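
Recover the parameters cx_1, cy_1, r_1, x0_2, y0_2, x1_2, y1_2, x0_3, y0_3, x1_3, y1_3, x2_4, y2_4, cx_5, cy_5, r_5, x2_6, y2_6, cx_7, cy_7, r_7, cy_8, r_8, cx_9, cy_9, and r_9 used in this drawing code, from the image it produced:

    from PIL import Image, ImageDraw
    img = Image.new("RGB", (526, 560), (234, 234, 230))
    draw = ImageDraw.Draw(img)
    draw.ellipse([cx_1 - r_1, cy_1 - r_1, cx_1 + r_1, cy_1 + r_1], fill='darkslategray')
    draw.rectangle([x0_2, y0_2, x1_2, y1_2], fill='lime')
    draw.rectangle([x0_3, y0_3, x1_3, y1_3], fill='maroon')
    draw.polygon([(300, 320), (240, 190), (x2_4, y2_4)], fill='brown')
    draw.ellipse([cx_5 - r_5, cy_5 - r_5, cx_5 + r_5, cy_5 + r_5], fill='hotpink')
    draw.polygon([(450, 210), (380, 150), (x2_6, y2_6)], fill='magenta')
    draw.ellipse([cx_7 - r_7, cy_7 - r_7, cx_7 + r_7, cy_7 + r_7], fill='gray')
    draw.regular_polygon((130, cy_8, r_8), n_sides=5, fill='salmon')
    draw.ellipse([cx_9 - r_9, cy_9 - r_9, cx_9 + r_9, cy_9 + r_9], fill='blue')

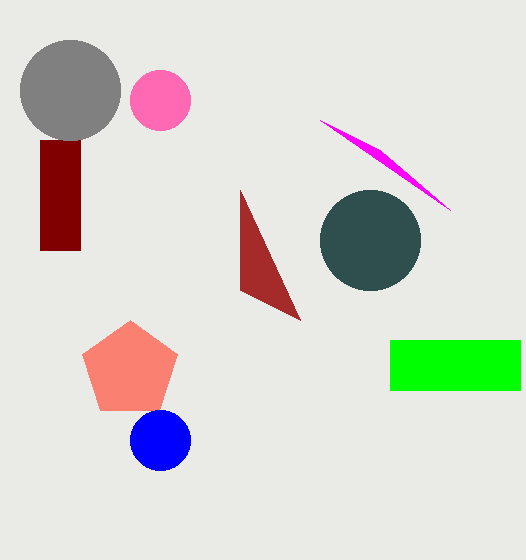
cx_1 = 370
cy_1 = 240
r_1 = 50
x0_2 = 390
y0_2 = 340
x1_2 = 520
y1_2 = 390
x0_3 = 40
y0_3 = 140
x1_3 = 80
y1_3 = 250
x2_4 = 240
y2_4 = 290
cx_5 = 160
cy_5 = 100
r_5 = 30
x2_6 = 320
y2_6 = 120
cx_7 = 70
cy_7 = 90
r_7 = 50
cy_8 = 370
r_8 = 50
cx_9 = 160
cy_9 = 440
r_9 = 30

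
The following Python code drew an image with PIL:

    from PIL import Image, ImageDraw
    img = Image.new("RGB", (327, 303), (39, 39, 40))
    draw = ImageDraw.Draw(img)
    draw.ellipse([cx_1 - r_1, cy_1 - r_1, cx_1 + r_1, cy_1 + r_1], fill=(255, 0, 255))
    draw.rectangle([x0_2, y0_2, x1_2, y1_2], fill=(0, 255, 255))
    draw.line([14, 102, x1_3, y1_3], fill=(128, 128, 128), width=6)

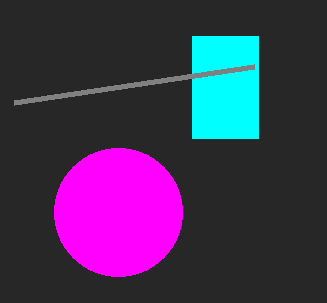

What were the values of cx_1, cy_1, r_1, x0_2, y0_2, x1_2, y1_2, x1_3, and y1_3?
cx_1 = 118, cy_1 = 212, r_1 = 64, x0_2 = 192, y0_2 = 36, x1_2 = 258, y1_2 = 138, x1_3 = 254, y1_3 = 66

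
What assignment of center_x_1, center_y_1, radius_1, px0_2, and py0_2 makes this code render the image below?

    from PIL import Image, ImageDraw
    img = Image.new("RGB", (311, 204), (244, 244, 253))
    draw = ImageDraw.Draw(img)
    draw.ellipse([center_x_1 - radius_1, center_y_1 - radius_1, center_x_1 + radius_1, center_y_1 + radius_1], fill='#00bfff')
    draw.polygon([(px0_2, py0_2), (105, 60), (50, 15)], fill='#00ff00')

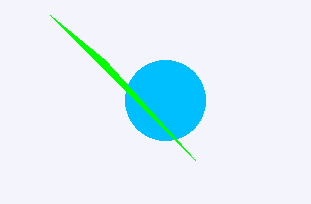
center_x_1 = 165; center_y_1 = 100; radius_1 = 40; px0_2 = 195; py0_2 = 160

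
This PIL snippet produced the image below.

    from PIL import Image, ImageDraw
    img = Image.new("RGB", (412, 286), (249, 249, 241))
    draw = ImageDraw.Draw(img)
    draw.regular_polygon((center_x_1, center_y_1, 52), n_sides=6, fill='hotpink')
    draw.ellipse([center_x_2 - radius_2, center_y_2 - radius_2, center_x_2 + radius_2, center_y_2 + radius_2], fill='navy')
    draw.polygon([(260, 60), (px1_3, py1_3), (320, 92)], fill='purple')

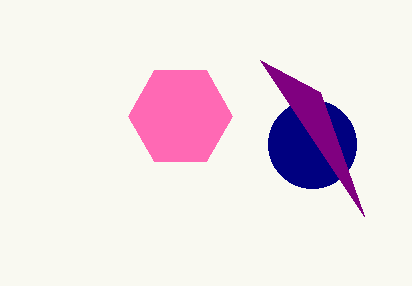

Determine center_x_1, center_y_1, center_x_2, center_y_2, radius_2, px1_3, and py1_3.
center_x_1 = 180, center_y_1 = 116, center_x_2 = 312, center_y_2 = 144, radius_2 = 44, px1_3 = 364, py1_3 = 216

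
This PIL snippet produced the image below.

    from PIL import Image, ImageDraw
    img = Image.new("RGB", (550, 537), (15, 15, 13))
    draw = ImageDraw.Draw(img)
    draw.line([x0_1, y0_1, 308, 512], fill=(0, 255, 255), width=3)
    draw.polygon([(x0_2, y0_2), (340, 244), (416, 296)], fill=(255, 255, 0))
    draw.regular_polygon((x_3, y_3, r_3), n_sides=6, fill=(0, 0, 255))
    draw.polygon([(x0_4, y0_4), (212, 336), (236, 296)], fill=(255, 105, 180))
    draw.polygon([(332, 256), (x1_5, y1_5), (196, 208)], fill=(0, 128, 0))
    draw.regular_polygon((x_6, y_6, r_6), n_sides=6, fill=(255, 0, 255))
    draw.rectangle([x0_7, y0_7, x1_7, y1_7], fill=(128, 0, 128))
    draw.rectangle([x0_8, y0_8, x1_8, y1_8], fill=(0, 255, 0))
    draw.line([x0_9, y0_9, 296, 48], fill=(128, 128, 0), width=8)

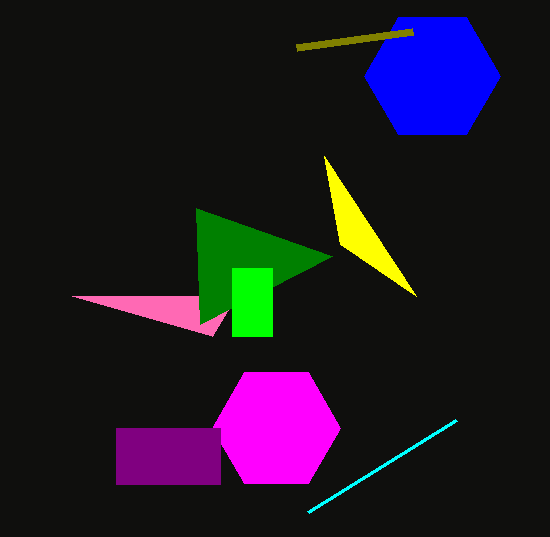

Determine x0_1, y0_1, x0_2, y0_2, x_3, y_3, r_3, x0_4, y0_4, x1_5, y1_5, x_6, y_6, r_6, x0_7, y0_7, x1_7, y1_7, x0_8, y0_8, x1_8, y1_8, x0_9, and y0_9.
x0_1 = 456; y0_1 = 420; x0_2 = 324; y0_2 = 156; x_3 = 432; y_3 = 76; r_3 = 68; x0_4 = 72; y0_4 = 296; x1_5 = 200; y1_5 = 324; x_6 = 276; y_6 = 428; r_6 = 64; x0_7 = 116; y0_7 = 428; x1_7 = 220; y1_7 = 484; x0_8 = 232; y0_8 = 268; x1_8 = 272; y1_8 = 336; x0_9 = 412; y0_9 = 32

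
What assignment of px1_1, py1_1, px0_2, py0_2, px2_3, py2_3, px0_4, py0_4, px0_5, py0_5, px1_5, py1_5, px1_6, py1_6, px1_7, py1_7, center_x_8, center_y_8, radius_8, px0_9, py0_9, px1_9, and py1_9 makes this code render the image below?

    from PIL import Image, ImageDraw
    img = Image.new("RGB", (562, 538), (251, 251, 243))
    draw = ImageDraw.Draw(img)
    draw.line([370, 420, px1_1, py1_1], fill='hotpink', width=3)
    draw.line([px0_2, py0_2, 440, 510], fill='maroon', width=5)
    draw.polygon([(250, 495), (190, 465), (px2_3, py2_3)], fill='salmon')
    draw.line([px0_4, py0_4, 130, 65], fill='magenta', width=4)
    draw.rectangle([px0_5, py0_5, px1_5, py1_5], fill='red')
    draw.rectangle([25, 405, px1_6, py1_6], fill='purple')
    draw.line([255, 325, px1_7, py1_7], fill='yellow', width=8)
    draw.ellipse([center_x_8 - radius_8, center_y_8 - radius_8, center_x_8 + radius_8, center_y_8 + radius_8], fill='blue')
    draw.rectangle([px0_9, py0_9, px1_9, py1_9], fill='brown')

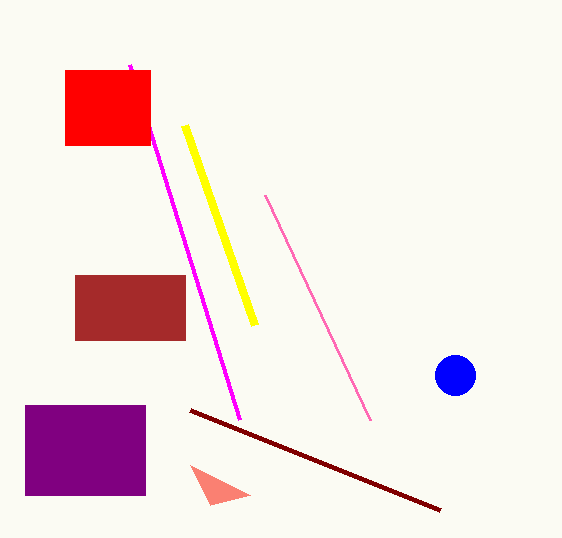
px1_1 = 265; py1_1 = 195; px0_2 = 190; py0_2 = 410; px2_3 = 210; py2_3 = 505; px0_4 = 240; py0_4 = 420; px0_5 = 65; py0_5 = 70; px1_5 = 150; py1_5 = 145; px1_6 = 145; py1_6 = 495; px1_7 = 185; py1_7 = 125; center_x_8 = 455; center_y_8 = 375; radius_8 = 20; px0_9 = 75; py0_9 = 275; px1_9 = 185; py1_9 = 340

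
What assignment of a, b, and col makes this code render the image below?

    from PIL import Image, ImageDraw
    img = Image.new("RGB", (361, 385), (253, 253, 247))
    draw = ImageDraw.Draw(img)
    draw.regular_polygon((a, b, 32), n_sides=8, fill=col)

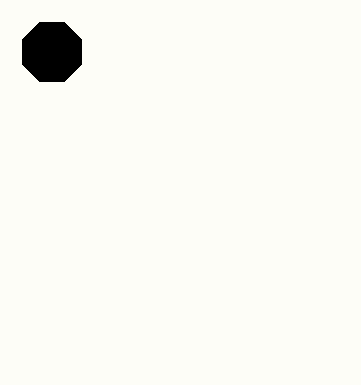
a = 52; b = 52; col = 'black'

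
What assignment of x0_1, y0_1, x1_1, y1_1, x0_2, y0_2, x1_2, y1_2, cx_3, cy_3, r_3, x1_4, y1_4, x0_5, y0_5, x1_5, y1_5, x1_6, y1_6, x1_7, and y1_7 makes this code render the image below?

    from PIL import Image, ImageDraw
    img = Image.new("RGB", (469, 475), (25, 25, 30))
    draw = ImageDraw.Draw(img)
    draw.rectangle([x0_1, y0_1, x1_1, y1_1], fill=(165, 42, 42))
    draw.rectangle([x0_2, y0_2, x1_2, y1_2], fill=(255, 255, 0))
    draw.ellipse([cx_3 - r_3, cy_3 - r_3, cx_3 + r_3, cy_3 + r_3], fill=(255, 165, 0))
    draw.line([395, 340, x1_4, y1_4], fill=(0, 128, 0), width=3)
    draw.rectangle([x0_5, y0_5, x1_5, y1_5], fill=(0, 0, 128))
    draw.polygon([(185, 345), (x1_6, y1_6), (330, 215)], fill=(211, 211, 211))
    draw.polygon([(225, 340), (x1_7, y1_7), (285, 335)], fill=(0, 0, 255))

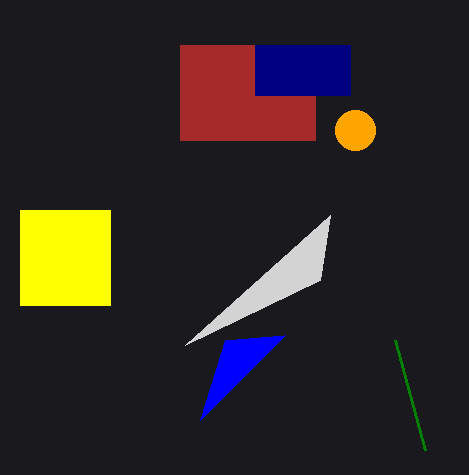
x0_1 = 180; y0_1 = 45; x1_1 = 315; y1_1 = 140; x0_2 = 20; y0_2 = 210; x1_2 = 110; y1_2 = 305; cx_3 = 355; cy_3 = 130; r_3 = 20; x1_4 = 425; y1_4 = 450; x0_5 = 255; y0_5 = 45; x1_5 = 350; y1_5 = 95; x1_6 = 320; y1_6 = 280; x1_7 = 200; y1_7 = 420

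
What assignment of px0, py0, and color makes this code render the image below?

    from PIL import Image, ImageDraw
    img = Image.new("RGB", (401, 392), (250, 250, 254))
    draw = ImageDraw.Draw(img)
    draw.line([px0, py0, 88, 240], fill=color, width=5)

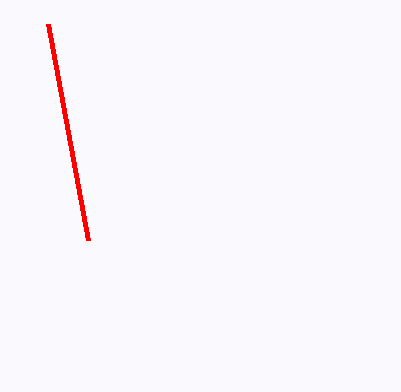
px0 = 48; py0 = 24; color = 'red'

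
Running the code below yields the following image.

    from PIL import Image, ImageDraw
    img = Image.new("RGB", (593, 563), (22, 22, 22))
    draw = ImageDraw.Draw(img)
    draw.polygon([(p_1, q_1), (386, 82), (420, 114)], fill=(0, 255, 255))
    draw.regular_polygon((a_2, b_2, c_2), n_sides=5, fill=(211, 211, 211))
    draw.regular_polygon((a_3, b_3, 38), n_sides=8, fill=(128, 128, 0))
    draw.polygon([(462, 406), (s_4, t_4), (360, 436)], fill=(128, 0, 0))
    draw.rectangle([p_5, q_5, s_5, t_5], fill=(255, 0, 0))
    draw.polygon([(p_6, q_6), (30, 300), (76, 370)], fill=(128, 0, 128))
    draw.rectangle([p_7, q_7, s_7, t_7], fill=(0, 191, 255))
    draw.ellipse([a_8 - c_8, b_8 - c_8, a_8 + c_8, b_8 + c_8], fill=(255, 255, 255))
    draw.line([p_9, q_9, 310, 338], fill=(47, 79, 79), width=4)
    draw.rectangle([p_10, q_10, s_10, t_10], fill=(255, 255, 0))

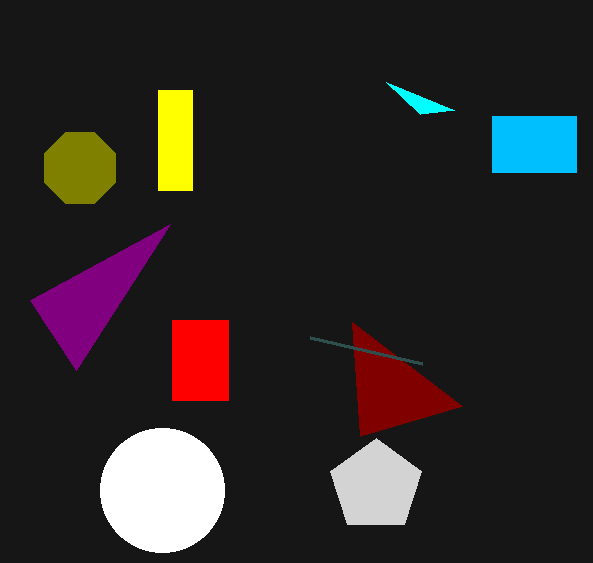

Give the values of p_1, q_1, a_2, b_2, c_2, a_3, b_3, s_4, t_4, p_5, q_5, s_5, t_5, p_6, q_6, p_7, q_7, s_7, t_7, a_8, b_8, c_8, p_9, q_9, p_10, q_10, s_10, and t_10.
p_1 = 454
q_1 = 110
a_2 = 376
b_2 = 486
c_2 = 48
a_3 = 80
b_3 = 168
s_4 = 352
t_4 = 322
p_5 = 172
q_5 = 320
s_5 = 228
t_5 = 400
p_6 = 170
q_6 = 224
p_7 = 492
q_7 = 116
s_7 = 576
t_7 = 172
a_8 = 162
b_8 = 490
c_8 = 62
p_9 = 422
q_9 = 364
p_10 = 158
q_10 = 90
s_10 = 192
t_10 = 190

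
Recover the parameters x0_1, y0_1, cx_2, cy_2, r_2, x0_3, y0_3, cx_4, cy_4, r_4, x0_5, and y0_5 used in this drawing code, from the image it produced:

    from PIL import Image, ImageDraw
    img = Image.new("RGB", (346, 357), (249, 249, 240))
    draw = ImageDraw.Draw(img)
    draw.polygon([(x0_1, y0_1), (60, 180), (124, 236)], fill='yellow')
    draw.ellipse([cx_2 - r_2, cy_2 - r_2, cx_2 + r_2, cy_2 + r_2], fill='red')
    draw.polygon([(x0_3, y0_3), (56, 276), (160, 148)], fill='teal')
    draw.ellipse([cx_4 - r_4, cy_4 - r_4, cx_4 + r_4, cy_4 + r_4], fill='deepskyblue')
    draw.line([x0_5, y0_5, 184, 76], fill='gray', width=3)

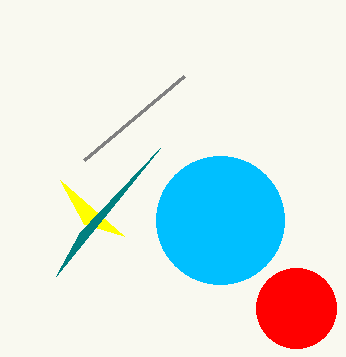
x0_1 = 84
y0_1 = 224
cx_2 = 296
cy_2 = 308
r_2 = 40
x0_3 = 80
y0_3 = 232
cx_4 = 220
cy_4 = 220
r_4 = 64
x0_5 = 84
y0_5 = 160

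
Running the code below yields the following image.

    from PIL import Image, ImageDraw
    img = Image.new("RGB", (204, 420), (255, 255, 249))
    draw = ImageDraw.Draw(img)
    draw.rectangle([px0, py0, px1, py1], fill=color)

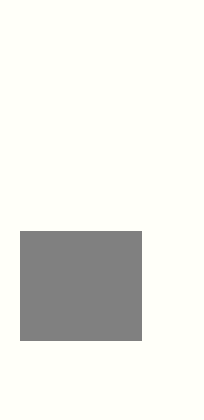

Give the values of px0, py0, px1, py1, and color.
px0 = 20; py0 = 231; px1 = 141; py1 = 340; color = 'gray'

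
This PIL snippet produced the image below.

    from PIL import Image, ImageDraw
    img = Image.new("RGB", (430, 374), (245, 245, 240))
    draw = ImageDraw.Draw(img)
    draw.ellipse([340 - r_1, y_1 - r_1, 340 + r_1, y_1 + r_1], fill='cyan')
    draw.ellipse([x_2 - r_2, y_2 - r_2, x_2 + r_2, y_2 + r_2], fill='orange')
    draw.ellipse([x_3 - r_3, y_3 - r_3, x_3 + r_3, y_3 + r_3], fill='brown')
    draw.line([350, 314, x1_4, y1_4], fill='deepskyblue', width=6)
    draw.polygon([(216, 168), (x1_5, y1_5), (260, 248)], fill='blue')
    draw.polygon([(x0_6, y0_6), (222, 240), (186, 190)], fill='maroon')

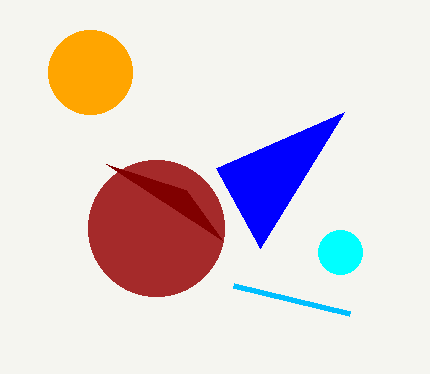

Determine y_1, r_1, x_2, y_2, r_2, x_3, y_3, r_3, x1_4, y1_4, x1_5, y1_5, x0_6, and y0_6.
y_1 = 252, r_1 = 22, x_2 = 90, y_2 = 72, r_2 = 42, x_3 = 156, y_3 = 228, r_3 = 68, x1_4 = 234, y1_4 = 286, x1_5 = 344, y1_5 = 112, x0_6 = 106, y0_6 = 164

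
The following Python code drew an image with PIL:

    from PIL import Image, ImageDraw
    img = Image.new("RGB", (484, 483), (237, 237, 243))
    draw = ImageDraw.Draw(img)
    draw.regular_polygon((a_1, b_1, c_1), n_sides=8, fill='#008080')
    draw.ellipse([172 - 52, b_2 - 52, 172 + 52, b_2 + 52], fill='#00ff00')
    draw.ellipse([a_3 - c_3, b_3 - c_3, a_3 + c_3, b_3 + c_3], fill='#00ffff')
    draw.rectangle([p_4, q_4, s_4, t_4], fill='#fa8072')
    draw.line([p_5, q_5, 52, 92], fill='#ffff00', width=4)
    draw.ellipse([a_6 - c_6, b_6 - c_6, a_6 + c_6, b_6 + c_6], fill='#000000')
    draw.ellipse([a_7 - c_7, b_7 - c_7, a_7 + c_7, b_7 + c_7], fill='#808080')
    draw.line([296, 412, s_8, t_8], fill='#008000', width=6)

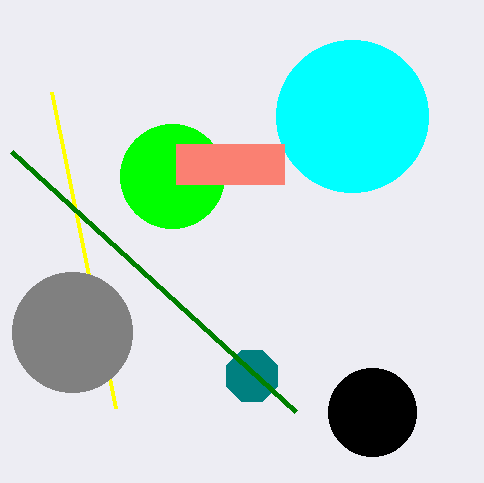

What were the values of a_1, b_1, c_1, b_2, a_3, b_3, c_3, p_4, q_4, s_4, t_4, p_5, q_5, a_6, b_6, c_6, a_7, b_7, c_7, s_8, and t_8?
a_1 = 252
b_1 = 376
c_1 = 28
b_2 = 176
a_3 = 352
b_3 = 116
c_3 = 76
p_4 = 176
q_4 = 144
s_4 = 284
t_4 = 184
p_5 = 116
q_5 = 408
a_6 = 372
b_6 = 412
c_6 = 44
a_7 = 72
b_7 = 332
c_7 = 60
s_8 = 12
t_8 = 152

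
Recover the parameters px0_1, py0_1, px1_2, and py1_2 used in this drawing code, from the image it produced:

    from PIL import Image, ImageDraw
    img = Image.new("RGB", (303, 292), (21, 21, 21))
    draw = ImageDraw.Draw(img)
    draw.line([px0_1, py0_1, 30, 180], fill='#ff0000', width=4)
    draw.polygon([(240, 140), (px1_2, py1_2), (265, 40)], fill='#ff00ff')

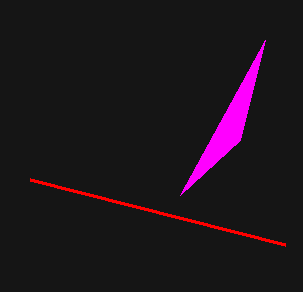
px0_1 = 285; py0_1 = 245; px1_2 = 180; py1_2 = 195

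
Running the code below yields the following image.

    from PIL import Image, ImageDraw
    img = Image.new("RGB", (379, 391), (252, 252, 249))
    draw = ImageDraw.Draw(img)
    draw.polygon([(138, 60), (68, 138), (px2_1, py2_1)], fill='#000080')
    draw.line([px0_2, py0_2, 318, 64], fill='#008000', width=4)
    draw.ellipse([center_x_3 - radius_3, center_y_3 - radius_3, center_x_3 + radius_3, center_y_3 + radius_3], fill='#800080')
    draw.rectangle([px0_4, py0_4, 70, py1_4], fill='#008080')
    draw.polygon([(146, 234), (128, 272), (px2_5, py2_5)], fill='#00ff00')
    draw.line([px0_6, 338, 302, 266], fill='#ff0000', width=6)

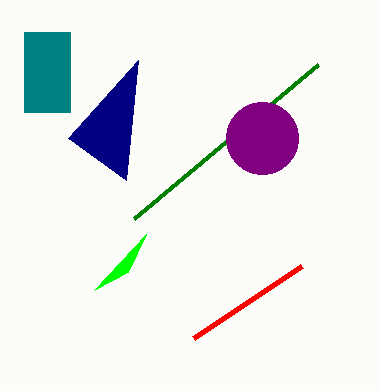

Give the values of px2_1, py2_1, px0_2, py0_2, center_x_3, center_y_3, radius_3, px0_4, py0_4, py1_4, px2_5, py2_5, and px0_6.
px2_1 = 126
py2_1 = 180
px0_2 = 134
py0_2 = 218
center_x_3 = 262
center_y_3 = 138
radius_3 = 36
px0_4 = 24
py0_4 = 32
py1_4 = 112
px2_5 = 94
py2_5 = 290
px0_6 = 194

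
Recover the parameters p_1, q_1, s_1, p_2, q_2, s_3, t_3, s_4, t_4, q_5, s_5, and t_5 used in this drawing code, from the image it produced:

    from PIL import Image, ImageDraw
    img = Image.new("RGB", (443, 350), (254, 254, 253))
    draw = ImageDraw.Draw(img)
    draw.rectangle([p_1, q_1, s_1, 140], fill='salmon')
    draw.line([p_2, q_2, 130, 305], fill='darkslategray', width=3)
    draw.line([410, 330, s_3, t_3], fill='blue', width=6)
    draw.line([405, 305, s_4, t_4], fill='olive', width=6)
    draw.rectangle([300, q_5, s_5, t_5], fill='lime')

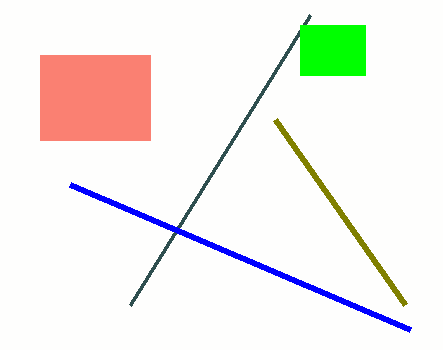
p_1 = 40; q_1 = 55; s_1 = 150; p_2 = 310; q_2 = 15; s_3 = 70; t_3 = 185; s_4 = 275; t_4 = 120; q_5 = 25; s_5 = 365; t_5 = 75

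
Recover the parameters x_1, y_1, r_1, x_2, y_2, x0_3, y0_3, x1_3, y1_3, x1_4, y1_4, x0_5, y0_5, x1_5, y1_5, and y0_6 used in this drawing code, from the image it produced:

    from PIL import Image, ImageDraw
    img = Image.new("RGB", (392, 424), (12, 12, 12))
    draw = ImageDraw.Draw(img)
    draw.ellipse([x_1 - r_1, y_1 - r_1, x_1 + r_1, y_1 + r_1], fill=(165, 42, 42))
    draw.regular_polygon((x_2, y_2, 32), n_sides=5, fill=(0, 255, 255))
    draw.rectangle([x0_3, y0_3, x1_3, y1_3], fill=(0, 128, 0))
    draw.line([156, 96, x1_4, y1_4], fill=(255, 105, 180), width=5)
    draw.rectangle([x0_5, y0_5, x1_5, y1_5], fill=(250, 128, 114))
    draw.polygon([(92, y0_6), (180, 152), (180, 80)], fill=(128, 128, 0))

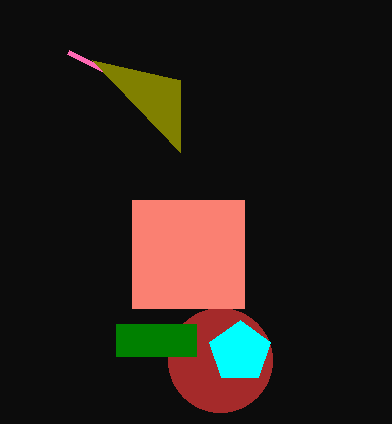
x_1 = 220
y_1 = 360
r_1 = 52
x_2 = 240
y_2 = 352
x0_3 = 116
y0_3 = 324
x1_3 = 196
y1_3 = 356
x1_4 = 68
y1_4 = 52
x0_5 = 132
y0_5 = 200
x1_5 = 244
y1_5 = 308
y0_6 = 60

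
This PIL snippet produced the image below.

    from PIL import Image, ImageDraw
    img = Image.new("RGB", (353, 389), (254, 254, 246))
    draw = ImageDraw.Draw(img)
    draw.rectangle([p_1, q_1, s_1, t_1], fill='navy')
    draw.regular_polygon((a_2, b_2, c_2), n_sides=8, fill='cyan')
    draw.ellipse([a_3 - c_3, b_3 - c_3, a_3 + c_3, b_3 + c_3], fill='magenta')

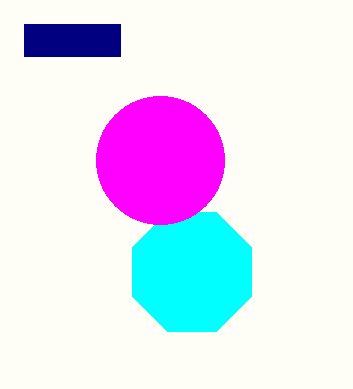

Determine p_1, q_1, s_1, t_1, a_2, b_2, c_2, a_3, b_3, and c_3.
p_1 = 24
q_1 = 24
s_1 = 120
t_1 = 56
a_2 = 192
b_2 = 272
c_2 = 64
a_3 = 160
b_3 = 160
c_3 = 64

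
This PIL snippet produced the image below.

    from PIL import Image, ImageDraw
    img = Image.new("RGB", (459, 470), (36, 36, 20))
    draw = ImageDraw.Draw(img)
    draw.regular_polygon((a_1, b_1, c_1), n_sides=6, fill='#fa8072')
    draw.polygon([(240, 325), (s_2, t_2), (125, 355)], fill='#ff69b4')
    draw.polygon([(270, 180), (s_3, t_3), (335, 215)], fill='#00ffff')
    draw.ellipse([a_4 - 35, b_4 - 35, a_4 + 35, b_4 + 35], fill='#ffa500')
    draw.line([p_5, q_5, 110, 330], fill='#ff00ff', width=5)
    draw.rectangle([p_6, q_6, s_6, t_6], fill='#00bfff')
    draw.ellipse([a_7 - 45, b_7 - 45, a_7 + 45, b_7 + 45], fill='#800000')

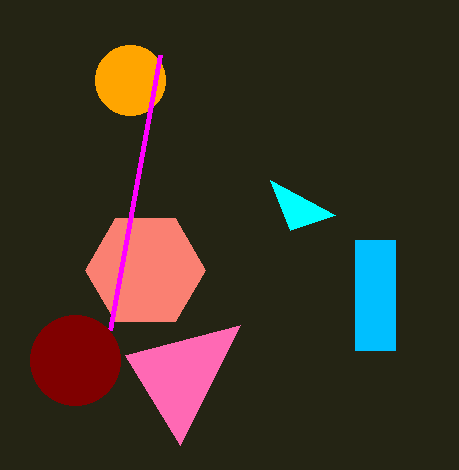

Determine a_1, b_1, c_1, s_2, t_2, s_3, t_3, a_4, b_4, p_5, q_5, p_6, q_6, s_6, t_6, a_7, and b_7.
a_1 = 145, b_1 = 270, c_1 = 60, s_2 = 180, t_2 = 445, s_3 = 290, t_3 = 230, a_4 = 130, b_4 = 80, p_5 = 160, q_5 = 55, p_6 = 355, q_6 = 240, s_6 = 395, t_6 = 350, a_7 = 75, b_7 = 360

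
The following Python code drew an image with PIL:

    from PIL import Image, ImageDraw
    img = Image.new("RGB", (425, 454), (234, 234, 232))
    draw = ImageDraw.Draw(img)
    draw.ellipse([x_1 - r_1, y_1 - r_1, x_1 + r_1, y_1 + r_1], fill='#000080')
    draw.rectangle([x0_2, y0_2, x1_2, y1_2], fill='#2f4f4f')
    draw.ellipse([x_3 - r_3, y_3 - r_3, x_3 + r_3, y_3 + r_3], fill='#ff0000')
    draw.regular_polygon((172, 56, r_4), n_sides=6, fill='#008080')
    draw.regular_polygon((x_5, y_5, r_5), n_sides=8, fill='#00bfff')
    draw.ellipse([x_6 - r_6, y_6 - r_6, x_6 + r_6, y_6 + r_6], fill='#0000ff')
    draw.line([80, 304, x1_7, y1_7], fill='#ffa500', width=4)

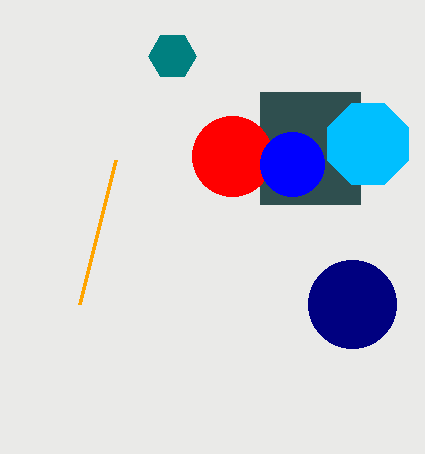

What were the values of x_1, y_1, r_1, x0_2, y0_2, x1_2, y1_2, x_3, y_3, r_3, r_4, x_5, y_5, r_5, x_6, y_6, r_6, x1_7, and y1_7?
x_1 = 352, y_1 = 304, r_1 = 44, x0_2 = 260, y0_2 = 92, x1_2 = 360, y1_2 = 204, x_3 = 232, y_3 = 156, r_3 = 40, r_4 = 24, x_5 = 368, y_5 = 144, r_5 = 44, x_6 = 292, y_6 = 164, r_6 = 32, x1_7 = 116, y1_7 = 160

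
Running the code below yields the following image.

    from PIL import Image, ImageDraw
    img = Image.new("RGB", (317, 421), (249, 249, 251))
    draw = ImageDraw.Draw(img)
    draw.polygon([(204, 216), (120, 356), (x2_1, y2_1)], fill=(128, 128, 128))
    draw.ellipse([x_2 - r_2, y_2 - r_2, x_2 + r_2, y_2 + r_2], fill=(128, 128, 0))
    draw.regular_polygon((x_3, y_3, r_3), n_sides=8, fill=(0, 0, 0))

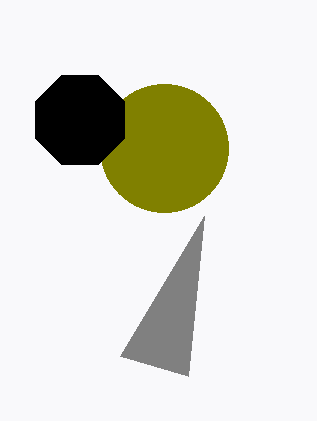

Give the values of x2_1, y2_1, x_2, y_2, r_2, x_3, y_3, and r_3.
x2_1 = 188; y2_1 = 376; x_2 = 164; y_2 = 148; r_2 = 64; x_3 = 80; y_3 = 120; r_3 = 48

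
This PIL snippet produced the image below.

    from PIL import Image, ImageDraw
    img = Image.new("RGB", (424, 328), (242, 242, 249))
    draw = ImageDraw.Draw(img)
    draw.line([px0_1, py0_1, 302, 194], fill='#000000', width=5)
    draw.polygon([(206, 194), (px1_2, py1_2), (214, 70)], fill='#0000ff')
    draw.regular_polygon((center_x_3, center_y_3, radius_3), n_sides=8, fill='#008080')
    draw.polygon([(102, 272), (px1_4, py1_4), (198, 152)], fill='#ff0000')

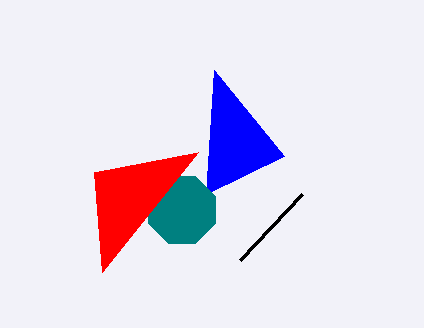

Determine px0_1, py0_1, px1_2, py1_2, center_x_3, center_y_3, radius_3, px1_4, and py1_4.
px0_1 = 240; py0_1 = 260; px1_2 = 284; py1_2 = 156; center_x_3 = 182; center_y_3 = 210; radius_3 = 36; px1_4 = 94; py1_4 = 172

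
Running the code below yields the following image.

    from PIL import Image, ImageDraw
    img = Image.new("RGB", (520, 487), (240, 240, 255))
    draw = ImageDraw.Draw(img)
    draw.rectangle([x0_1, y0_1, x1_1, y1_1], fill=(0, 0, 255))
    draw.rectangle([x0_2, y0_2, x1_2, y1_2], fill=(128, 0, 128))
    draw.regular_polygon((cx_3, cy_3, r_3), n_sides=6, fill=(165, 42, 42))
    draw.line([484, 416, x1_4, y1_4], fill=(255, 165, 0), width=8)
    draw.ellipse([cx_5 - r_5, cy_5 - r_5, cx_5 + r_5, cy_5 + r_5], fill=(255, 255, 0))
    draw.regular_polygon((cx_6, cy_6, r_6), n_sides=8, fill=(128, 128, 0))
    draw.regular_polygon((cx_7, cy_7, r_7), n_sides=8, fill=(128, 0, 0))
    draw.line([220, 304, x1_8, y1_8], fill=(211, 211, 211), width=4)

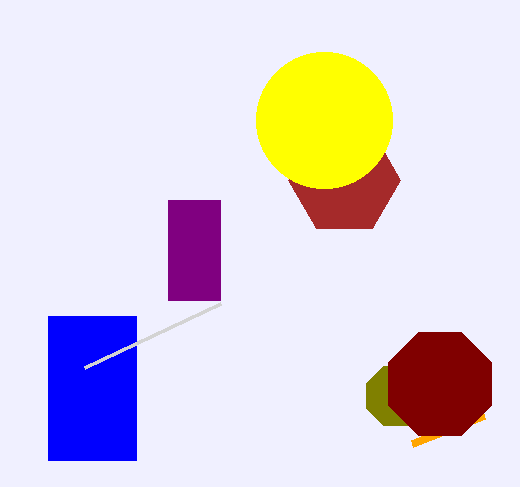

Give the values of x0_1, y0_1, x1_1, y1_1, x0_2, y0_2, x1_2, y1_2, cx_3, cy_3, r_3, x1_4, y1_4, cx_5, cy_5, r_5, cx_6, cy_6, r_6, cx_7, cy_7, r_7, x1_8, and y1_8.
x0_1 = 48
y0_1 = 316
x1_1 = 136
y1_1 = 460
x0_2 = 168
y0_2 = 200
x1_2 = 220
y1_2 = 300
cx_3 = 344
cy_3 = 180
r_3 = 56
x1_4 = 412
y1_4 = 444
cx_5 = 324
cy_5 = 120
r_5 = 68
cx_6 = 396
cy_6 = 396
r_6 = 32
cx_7 = 440
cy_7 = 384
r_7 = 56
x1_8 = 84
y1_8 = 368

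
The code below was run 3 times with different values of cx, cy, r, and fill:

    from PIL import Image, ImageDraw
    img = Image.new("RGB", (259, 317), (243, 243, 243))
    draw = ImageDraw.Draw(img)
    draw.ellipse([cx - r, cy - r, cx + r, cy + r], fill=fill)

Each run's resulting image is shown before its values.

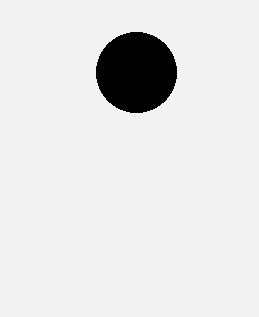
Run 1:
cx = 136; cy = 72; r = 40; fill = 'black'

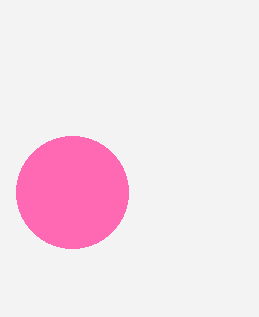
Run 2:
cx = 72
cy = 192
r = 56
fill = 'hotpink'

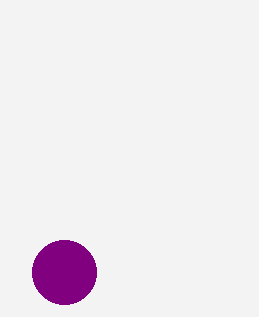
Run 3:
cx = 64; cy = 272; r = 32; fill = 'purple'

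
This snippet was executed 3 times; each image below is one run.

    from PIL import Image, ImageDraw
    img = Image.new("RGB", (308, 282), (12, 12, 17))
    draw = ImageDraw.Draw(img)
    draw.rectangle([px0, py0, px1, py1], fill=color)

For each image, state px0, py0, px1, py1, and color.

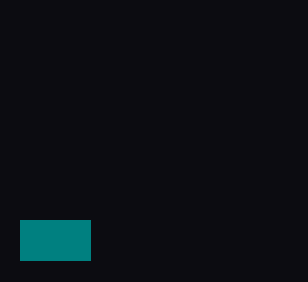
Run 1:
px0 = 20; py0 = 220; px1 = 90; py1 = 260; color = 'teal'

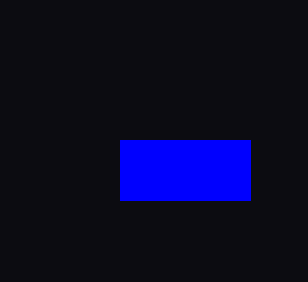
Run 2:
px0 = 120
py0 = 140
px1 = 250
py1 = 200
color = 'blue'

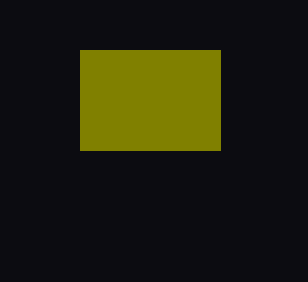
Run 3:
px0 = 80; py0 = 50; px1 = 220; py1 = 150; color = 'olive'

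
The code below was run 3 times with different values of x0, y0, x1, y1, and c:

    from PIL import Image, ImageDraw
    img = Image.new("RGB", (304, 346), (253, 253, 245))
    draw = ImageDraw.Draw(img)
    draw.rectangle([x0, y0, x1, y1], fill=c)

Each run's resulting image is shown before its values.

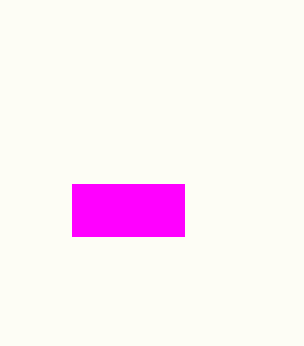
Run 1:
x0 = 72, y0 = 184, x1 = 184, y1 = 236, c = 'magenta'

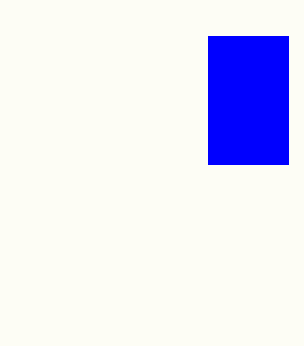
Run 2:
x0 = 208; y0 = 36; x1 = 288; y1 = 164; c = 'blue'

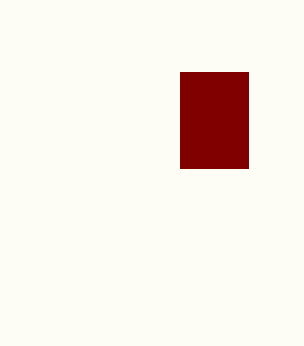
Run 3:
x0 = 180
y0 = 72
x1 = 248
y1 = 168
c = 'maroon'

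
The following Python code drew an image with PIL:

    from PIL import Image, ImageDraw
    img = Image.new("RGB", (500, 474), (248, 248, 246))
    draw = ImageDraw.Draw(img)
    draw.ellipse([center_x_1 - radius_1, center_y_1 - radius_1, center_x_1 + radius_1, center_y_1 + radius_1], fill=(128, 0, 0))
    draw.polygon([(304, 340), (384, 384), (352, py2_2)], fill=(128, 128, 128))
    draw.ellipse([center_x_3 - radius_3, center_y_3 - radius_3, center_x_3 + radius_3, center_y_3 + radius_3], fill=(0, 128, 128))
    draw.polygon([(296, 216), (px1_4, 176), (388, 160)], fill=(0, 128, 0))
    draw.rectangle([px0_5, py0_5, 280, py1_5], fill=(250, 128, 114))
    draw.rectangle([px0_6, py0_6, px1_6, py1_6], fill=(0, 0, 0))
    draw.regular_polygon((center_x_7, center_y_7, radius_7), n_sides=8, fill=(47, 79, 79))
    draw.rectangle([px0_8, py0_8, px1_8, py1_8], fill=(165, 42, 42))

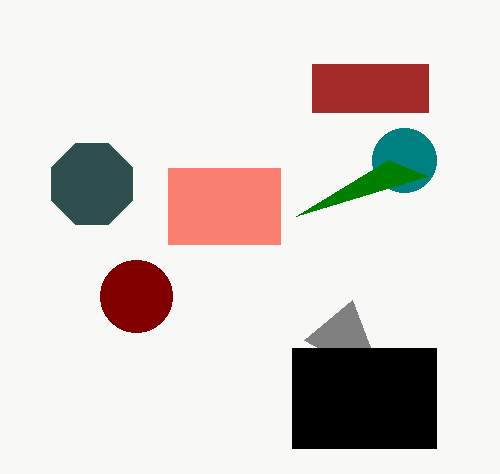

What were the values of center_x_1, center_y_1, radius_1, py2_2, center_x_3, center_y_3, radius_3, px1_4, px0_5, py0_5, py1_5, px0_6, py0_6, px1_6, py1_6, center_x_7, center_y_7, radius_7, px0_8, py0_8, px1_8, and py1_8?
center_x_1 = 136
center_y_1 = 296
radius_1 = 36
py2_2 = 300
center_x_3 = 404
center_y_3 = 160
radius_3 = 32
px1_4 = 428
px0_5 = 168
py0_5 = 168
py1_5 = 244
px0_6 = 292
py0_6 = 348
px1_6 = 436
py1_6 = 448
center_x_7 = 92
center_y_7 = 184
radius_7 = 44
px0_8 = 312
py0_8 = 64
px1_8 = 428
py1_8 = 112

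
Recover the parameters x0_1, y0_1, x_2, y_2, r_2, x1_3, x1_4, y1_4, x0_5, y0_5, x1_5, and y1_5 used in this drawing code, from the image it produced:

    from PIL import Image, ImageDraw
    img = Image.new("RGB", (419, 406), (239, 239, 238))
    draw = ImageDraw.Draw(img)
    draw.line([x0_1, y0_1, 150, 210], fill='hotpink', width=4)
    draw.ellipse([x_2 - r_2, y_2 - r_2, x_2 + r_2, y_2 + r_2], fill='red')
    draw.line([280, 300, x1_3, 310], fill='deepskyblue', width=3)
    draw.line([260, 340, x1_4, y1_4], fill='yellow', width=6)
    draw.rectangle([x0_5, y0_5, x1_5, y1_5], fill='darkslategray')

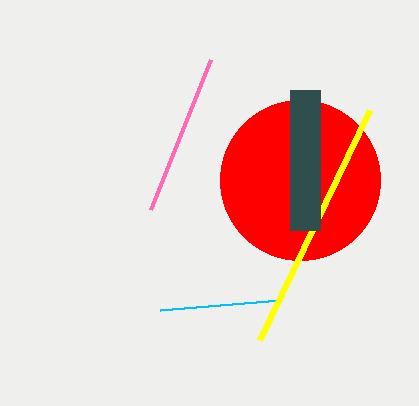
x0_1 = 210; y0_1 = 60; x_2 = 300; y_2 = 180; r_2 = 80; x1_3 = 160; x1_4 = 370; y1_4 = 110; x0_5 = 290; y0_5 = 90; x1_5 = 320; y1_5 = 230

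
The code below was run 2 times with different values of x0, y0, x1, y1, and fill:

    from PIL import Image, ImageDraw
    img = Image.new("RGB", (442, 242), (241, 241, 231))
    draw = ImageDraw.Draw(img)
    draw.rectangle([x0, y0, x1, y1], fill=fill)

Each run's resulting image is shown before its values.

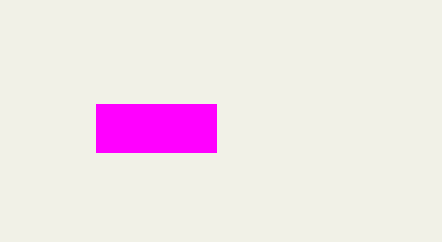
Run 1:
x0 = 96; y0 = 104; x1 = 216; y1 = 152; fill = 'magenta'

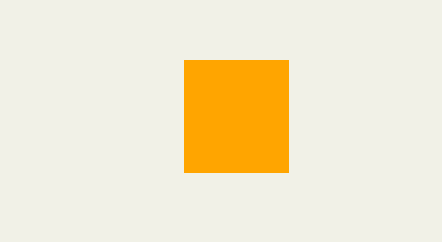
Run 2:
x0 = 184, y0 = 60, x1 = 288, y1 = 172, fill = 'orange'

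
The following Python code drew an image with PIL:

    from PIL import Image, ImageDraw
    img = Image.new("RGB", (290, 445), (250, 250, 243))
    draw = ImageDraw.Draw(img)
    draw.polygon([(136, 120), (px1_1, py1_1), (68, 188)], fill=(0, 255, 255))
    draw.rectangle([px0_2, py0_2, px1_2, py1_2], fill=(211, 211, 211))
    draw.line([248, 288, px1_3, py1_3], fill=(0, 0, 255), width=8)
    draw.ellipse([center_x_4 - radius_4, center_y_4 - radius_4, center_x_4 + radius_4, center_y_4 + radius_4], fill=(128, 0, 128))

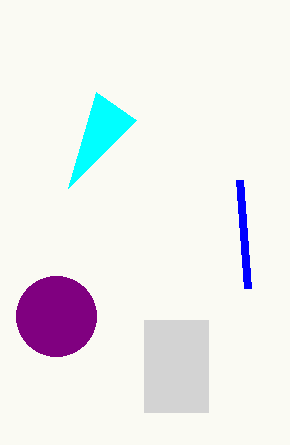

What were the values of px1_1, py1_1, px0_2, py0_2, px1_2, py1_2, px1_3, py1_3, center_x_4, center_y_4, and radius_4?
px1_1 = 96, py1_1 = 92, px0_2 = 144, py0_2 = 320, px1_2 = 208, py1_2 = 412, px1_3 = 240, py1_3 = 180, center_x_4 = 56, center_y_4 = 316, radius_4 = 40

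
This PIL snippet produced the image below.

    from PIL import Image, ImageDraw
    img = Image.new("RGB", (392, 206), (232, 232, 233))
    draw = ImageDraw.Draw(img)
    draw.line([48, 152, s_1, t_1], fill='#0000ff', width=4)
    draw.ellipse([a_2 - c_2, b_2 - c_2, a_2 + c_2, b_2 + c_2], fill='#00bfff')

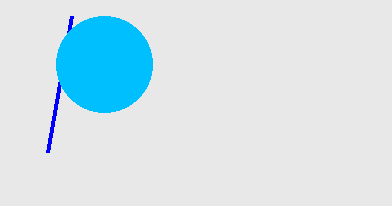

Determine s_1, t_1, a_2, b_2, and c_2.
s_1 = 72; t_1 = 16; a_2 = 104; b_2 = 64; c_2 = 48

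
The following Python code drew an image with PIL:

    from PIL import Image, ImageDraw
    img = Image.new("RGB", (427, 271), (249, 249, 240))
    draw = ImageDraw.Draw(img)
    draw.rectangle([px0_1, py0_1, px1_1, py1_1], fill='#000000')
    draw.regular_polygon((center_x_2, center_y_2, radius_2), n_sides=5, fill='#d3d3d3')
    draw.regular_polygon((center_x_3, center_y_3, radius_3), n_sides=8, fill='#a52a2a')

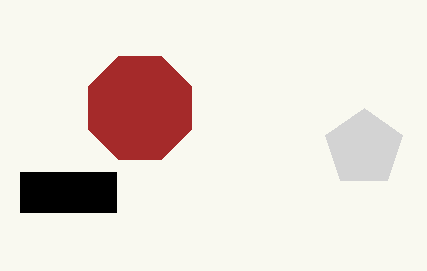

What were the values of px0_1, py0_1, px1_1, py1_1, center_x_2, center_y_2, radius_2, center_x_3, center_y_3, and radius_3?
px0_1 = 20, py0_1 = 172, px1_1 = 116, py1_1 = 212, center_x_2 = 364, center_y_2 = 148, radius_2 = 40, center_x_3 = 140, center_y_3 = 108, radius_3 = 56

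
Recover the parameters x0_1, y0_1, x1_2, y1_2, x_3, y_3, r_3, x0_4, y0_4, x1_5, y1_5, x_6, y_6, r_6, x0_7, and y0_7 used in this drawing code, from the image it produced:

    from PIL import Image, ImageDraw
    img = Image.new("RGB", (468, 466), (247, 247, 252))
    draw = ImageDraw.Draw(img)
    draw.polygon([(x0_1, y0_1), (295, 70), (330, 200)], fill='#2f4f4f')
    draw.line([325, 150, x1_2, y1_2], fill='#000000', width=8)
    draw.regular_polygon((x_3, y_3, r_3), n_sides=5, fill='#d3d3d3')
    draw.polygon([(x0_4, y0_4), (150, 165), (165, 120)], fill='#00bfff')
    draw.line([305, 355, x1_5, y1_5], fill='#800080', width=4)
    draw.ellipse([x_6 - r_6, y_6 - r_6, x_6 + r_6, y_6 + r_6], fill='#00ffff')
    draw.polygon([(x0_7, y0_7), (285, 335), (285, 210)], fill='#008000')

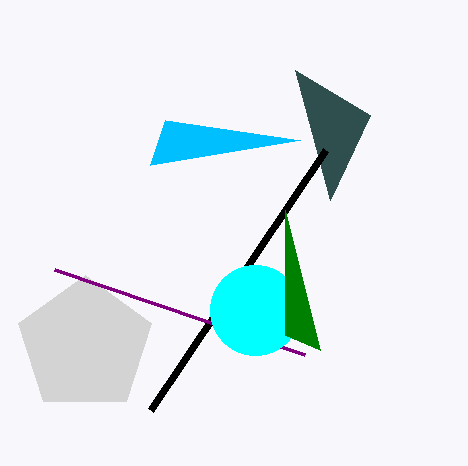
x0_1 = 370, y0_1 = 115, x1_2 = 150, y1_2 = 410, x_3 = 85, y_3 = 345, r_3 = 70, x0_4 = 300, y0_4 = 140, x1_5 = 55, y1_5 = 270, x_6 = 255, y_6 = 310, r_6 = 45, x0_7 = 320, y0_7 = 350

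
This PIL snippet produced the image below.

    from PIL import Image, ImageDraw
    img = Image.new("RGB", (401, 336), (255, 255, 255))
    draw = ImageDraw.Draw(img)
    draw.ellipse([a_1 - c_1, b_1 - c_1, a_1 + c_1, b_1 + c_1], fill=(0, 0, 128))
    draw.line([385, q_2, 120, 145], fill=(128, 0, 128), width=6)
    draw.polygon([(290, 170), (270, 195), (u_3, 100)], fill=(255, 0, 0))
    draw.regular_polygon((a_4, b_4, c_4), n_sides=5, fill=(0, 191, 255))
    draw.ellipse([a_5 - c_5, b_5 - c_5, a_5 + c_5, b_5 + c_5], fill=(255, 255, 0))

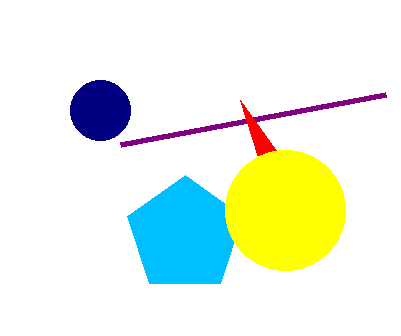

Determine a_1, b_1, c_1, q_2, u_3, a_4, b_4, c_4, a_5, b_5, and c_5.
a_1 = 100; b_1 = 110; c_1 = 30; q_2 = 95; u_3 = 240; a_4 = 185; b_4 = 235; c_4 = 60; a_5 = 285; b_5 = 210; c_5 = 60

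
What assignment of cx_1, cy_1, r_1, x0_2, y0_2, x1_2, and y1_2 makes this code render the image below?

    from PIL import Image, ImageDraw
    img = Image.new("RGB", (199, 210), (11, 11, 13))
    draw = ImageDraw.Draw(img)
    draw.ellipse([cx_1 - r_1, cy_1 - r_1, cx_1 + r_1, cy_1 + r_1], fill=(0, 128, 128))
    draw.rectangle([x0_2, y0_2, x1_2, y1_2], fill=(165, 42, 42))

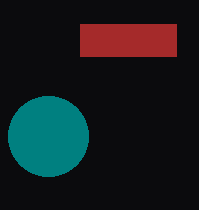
cx_1 = 48, cy_1 = 136, r_1 = 40, x0_2 = 80, y0_2 = 24, x1_2 = 176, y1_2 = 56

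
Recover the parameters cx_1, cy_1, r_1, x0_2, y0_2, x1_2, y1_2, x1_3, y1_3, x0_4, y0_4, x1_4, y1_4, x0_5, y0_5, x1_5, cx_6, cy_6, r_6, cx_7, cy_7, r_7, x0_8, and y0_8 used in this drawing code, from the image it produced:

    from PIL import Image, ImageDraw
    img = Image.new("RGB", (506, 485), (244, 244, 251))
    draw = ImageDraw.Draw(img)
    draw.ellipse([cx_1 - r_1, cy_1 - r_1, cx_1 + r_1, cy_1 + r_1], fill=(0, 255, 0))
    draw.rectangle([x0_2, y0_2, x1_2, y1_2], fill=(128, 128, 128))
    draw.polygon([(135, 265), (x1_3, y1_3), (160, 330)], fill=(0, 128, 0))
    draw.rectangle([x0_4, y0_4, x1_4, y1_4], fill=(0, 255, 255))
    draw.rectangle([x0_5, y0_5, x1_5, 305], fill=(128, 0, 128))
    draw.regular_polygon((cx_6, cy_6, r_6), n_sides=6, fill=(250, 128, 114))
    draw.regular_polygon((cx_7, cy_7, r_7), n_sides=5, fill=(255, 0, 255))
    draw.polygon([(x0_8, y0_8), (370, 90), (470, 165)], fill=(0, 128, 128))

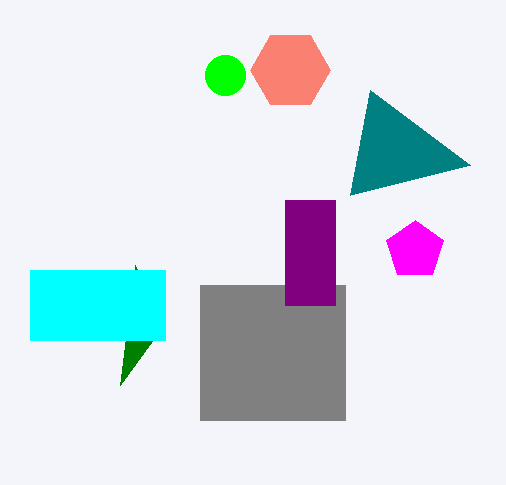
cx_1 = 225
cy_1 = 75
r_1 = 20
x0_2 = 200
y0_2 = 285
x1_2 = 345
y1_2 = 420
x1_3 = 120
y1_3 = 385
x0_4 = 30
y0_4 = 270
x1_4 = 165
y1_4 = 340
x0_5 = 285
y0_5 = 200
x1_5 = 335
cx_6 = 290
cy_6 = 70
r_6 = 40
cx_7 = 415
cy_7 = 250
r_7 = 30
x0_8 = 350
y0_8 = 195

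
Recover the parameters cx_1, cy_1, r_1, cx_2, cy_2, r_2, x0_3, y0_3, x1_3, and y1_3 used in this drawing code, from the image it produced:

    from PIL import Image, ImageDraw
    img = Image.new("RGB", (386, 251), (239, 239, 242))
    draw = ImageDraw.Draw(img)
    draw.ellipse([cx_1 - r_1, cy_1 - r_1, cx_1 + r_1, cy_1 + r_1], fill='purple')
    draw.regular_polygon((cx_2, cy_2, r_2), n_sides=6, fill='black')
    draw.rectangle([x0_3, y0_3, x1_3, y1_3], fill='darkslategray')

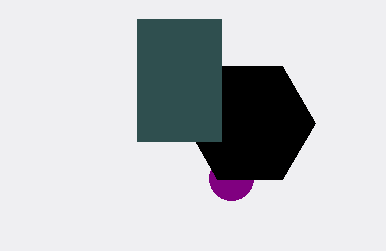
cx_1 = 231, cy_1 = 178, r_1 = 22, cx_2 = 250, cy_2 = 123, r_2 = 65, x0_3 = 137, y0_3 = 19, x1_3 = 221, y1_3 = 141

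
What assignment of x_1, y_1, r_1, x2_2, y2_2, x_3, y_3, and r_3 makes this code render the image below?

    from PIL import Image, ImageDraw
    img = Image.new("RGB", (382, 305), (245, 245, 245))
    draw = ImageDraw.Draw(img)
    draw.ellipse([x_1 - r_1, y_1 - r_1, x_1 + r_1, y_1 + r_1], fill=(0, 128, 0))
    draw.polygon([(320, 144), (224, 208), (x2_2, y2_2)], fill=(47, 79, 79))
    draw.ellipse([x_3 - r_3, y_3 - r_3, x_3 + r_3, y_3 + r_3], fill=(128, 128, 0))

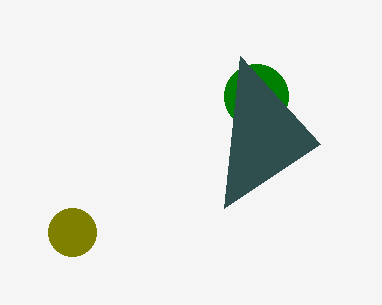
x_1 = 256
y_1 = 96
r_1 = 32
x2_2 = 240
y2_2 = 56
x_3 = 72
y_3 = 232
r_3 = 24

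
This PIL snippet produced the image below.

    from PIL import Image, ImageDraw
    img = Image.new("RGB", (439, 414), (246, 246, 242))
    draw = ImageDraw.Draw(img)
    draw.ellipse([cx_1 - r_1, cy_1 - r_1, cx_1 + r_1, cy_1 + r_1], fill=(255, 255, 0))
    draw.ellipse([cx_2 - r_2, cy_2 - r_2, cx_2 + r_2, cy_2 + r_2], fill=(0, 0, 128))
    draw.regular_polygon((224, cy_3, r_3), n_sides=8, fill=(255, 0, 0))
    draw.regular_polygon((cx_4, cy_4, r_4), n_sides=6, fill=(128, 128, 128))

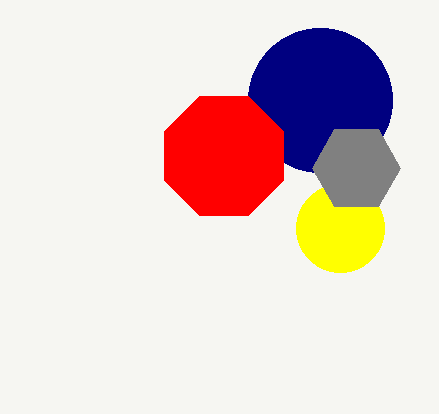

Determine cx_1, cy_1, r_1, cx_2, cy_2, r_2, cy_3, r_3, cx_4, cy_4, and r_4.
cx_1 = 340
cy_1 = 228
r_1 = 44
cx_2 = 320
cy_2 = 100
r_2 = 72
cy_3 = 156
r_3 = 64
cx_4 = 356
cy_4 = 168
r_4 = 44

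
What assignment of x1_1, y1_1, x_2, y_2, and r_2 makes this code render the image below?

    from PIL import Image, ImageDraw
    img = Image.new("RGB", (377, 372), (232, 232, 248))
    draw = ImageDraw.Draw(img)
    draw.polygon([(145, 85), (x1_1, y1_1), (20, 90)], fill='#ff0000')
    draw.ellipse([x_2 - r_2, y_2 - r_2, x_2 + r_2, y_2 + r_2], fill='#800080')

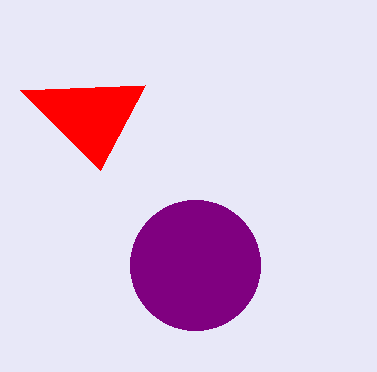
x1_1 = 100; y1_1 = 170; x_2 = 195; y_2 = 265; r_2 = 65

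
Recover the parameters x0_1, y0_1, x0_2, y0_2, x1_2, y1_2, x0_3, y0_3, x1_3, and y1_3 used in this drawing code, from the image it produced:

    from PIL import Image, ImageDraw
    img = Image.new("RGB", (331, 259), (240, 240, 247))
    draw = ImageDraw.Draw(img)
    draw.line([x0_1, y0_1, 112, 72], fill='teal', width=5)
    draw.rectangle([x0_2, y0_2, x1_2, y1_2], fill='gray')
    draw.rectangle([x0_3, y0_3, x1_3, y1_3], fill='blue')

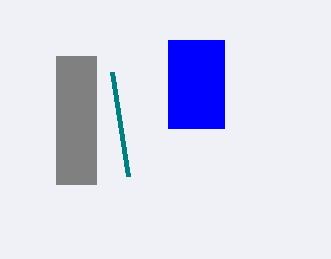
x0_1 = 128
y0_1 = 176
x0_2 = 56
y0_2 = 56
x1_2 = 96
y1_2 = 184
x0_3 = 168
y0_3 = 40
x1_3 = 224
y1_3 = 128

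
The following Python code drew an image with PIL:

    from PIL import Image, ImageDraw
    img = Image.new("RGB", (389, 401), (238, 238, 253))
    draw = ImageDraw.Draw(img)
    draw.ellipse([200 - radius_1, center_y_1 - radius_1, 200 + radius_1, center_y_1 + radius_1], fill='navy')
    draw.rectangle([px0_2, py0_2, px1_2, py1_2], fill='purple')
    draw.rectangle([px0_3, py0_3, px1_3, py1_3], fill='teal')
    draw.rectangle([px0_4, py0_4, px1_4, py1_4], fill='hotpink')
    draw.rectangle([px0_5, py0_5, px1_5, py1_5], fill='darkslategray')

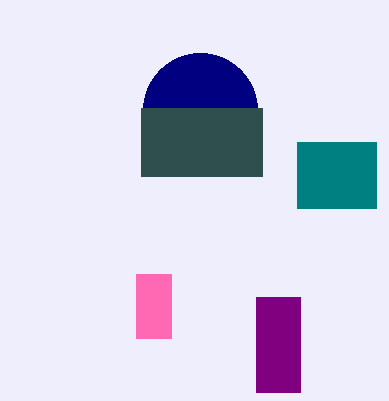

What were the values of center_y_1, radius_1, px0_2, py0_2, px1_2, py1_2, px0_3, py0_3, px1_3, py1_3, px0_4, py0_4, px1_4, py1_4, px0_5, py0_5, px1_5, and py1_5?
center_y_1 = 110, radius_1 = 57, px0_2 = 256, py0_2 = 297, px1_2 = 300, py1_2 = 392, px0_3 = 297, py0_3 = 142, px1_3 = 376, py1_3 = 208, px0_4 = 136, py0_4 = 274, px1_4 = 171, py1_4 = 338, px0_5 = 141, py0_5 = 108, px1_5 = 262, py1_5 = 176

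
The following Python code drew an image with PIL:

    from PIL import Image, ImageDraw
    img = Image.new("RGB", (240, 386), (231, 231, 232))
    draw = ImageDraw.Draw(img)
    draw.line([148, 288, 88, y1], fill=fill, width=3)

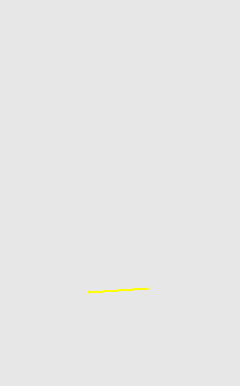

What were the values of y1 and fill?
y1 = 292, fill = 'yellow'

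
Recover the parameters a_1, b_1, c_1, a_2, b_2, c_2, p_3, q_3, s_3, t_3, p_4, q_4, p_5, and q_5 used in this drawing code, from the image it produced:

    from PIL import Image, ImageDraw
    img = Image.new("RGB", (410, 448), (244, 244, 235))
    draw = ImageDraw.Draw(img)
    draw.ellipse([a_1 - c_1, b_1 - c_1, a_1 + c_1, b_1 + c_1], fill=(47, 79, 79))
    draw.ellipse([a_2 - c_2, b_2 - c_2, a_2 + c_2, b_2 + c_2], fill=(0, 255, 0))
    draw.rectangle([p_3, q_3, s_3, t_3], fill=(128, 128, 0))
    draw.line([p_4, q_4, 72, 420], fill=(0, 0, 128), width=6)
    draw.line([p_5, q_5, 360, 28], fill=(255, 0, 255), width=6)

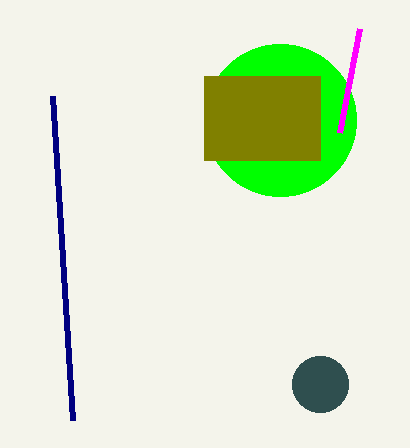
a_1 = 320
b_1 = 384
c_1 = 28
a_2 = 280
b_2 = 120
c_2 = 76
p_3 = 204
q_3 = 76
s_3 = 320
t_3 = 160
p_4 = 52
q_4 = 96
p_5 = 340
q_5 = 132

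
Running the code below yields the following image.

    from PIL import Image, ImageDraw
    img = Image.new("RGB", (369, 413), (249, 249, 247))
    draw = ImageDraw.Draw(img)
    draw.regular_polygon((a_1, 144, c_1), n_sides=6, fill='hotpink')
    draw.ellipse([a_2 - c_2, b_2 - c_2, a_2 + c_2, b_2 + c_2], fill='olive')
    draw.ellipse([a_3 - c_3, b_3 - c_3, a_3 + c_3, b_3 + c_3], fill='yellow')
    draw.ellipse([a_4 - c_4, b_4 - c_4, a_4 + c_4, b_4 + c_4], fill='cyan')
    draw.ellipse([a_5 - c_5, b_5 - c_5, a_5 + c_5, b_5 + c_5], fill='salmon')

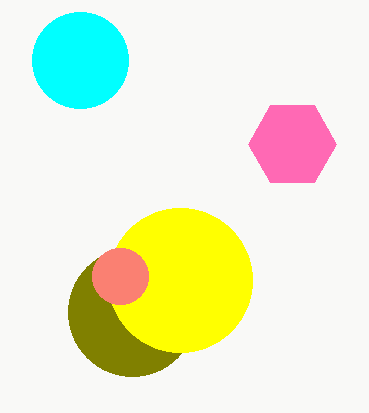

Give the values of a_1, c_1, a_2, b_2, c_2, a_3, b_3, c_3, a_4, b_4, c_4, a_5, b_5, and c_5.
a_1 = 292, c_1 = 44, a_2 = 132, b_2 = 312, c_2 = 64, a_3 = 180, b_3 = 280, c_3 = 72, a_4 = 80, b_4 = 60, c_4 = 48, a_5 = 120, b_5 = 276, c_5 = 28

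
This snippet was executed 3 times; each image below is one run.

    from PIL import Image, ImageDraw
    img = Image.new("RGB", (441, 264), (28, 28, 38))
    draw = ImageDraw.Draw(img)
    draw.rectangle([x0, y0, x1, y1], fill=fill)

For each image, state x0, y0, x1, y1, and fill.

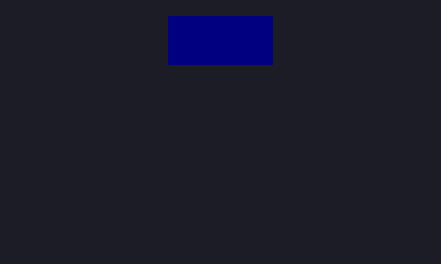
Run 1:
x0 = 168
y0 = 16
x1 = 272
y1 = 64
fill = 'navy'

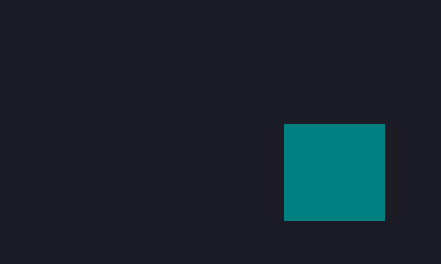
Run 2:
x0 = 284
y0 = 124
x1 = 384
y1 = 220
fill = 'teal'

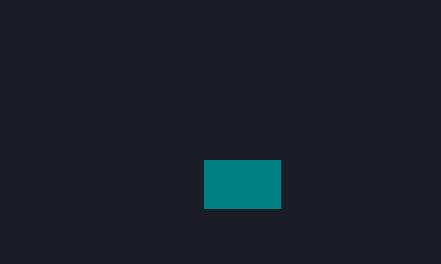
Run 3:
x0 = 204
y0 = 160
x1 = 280
y1 = 208
fill = 'teal'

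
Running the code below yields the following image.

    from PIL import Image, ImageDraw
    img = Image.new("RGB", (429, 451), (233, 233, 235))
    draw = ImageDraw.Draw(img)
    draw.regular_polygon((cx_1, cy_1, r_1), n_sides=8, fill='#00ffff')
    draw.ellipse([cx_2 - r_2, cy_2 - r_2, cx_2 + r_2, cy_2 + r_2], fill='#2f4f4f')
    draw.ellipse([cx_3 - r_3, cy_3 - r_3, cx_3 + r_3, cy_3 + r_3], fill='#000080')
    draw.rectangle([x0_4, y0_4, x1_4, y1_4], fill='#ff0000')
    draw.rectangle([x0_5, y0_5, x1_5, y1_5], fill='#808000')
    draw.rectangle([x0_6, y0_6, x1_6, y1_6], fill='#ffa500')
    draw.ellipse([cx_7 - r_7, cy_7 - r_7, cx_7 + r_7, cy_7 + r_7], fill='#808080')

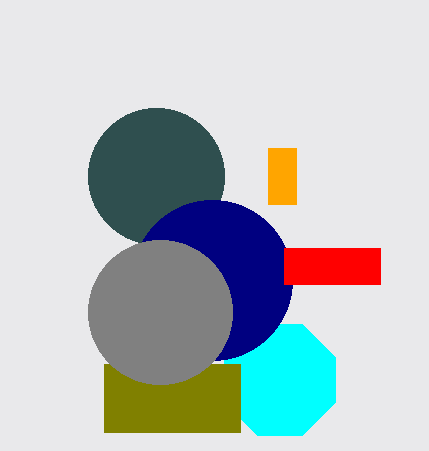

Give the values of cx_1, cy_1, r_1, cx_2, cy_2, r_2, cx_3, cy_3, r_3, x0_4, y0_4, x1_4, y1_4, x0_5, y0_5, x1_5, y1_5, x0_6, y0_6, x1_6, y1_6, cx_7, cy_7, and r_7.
cx_1 = 280
cy_1 = 380
r_1 = 60
cx_2 = 156
cy_2 = 176
r_2 = 68
cx_3 = 212
cy_3 = 280
r_3 = 80
x0_4 = 284
y0_4 = 248
x1_4 = 380
y1_4 = 284
x0_5 = 104
y0_5 = 364
x1_5 = 240
y1_5 = 432
x0_6 = 268
y0_6 = 148
x1_6 = 296
y1_6 = 204
cx_7 = 160
cy_7 = 312
r_7 = 72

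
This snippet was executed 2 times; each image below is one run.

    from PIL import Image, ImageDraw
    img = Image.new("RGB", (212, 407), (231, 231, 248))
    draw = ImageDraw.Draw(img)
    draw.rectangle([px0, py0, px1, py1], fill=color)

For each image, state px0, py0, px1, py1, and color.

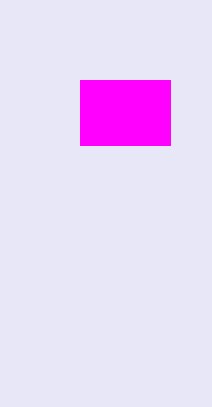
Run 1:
px0 = 80, py0 = 80, px1 = 170, py1 = 145, color = 'magenta'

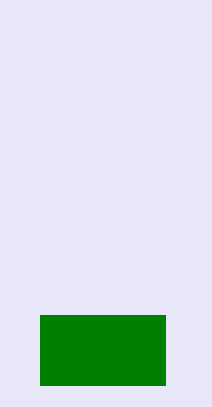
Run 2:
px0 = 40; py0 = 315; px1 = 165; py1 = 385; color = 'green'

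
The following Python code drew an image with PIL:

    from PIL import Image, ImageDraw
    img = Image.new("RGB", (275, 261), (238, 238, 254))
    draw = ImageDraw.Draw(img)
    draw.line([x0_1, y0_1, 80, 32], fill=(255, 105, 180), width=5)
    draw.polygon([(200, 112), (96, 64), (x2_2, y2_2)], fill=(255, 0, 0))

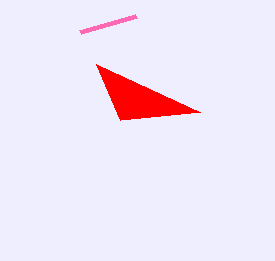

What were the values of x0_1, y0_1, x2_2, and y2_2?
x0_1 = 136, y0_1 = 16, x2_2 = 120, y2_2 = 120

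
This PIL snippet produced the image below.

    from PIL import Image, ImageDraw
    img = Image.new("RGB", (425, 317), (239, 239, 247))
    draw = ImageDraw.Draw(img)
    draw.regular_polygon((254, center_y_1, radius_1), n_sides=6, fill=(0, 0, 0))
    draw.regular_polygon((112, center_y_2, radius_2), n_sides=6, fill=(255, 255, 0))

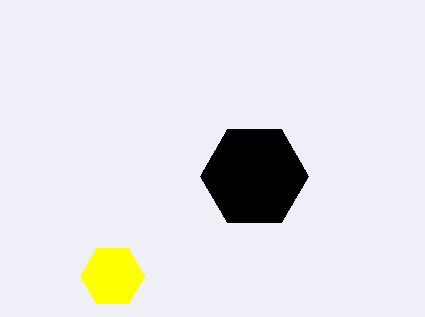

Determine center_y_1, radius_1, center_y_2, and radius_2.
center_y_1 = 176, radius_1 = 54, center_y_2 = 276, radius_2 = 32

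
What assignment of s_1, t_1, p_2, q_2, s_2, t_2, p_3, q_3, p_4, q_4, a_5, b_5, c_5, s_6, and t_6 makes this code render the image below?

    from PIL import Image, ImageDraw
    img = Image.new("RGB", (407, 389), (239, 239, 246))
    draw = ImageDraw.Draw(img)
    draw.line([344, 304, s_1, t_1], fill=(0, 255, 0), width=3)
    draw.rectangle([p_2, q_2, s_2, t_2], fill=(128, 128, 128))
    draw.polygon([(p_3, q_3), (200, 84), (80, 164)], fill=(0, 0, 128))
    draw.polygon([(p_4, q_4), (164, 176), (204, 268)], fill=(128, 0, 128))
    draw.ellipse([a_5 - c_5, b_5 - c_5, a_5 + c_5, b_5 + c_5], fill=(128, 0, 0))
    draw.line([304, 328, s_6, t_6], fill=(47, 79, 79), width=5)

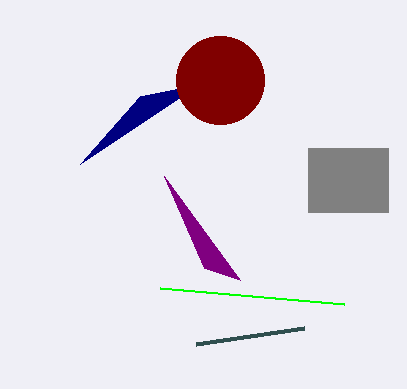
s_1 = 160
t_1 = 288
p_2 = 308
q_2 = 148
s_2 = 388
t_2 = 212
p_3 = 140
q_3 = 96
p_4 = 240
q_4 = 280
a_5 = 220
b_5 = 80
c_5 = 44
s_6 = 196
t_6 = 344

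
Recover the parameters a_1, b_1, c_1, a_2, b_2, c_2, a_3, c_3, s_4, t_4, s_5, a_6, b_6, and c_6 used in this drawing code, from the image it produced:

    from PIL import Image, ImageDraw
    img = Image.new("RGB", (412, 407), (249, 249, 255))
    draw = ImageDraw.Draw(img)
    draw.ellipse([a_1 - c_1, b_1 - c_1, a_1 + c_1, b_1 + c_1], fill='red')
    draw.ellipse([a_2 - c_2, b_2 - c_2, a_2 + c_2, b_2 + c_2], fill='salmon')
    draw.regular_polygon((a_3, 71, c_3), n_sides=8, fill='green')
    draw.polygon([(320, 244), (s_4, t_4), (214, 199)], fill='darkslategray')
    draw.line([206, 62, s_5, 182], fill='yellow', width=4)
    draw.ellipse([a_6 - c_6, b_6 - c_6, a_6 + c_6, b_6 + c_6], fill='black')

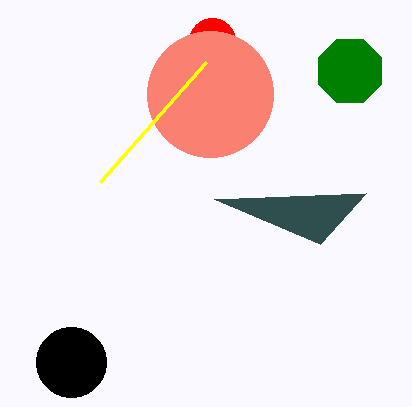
a_1 = 212, b_1 = 41, c_1 = 23, a_2 = 210, b_2 = 94, c_2 = 63, a_3 = 350, c_3 = 34, s_4 = 366, t_4 = 193, s_5 = 100, a_6 = 71, b_6 = 362, c_6 = 35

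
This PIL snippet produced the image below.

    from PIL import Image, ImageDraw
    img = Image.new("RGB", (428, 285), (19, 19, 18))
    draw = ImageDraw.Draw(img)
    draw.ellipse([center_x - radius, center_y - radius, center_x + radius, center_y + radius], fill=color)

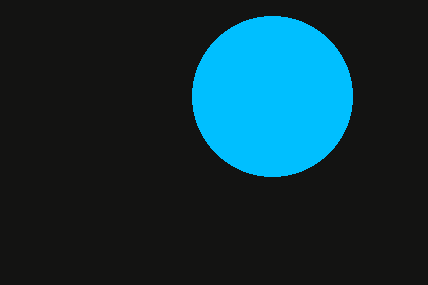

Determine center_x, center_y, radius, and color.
center_x = 272; center_y = 96; radius = 80; color = 'deepskyblue'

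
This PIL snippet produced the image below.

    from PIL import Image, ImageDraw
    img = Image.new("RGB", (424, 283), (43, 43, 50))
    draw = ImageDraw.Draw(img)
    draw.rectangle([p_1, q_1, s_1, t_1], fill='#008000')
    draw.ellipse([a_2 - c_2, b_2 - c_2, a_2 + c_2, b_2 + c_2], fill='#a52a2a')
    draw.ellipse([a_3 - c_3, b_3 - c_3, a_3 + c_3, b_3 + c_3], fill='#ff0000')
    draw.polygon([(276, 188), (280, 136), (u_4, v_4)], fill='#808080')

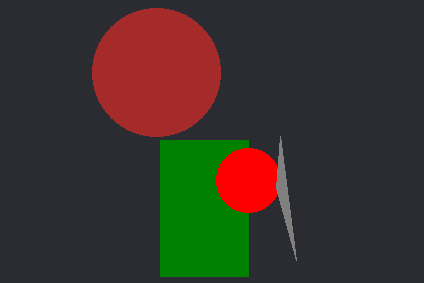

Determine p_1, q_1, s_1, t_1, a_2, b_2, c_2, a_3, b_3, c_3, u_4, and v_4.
p_1 = 160; q_1 = 140; s_1 = 248; t_1 = 276; a_2 = 156; b_2 = 72; c_2 = 64; a_3 = 248; b_3 = 180; c_3 = 32; u_4 = 296; v_4 = 260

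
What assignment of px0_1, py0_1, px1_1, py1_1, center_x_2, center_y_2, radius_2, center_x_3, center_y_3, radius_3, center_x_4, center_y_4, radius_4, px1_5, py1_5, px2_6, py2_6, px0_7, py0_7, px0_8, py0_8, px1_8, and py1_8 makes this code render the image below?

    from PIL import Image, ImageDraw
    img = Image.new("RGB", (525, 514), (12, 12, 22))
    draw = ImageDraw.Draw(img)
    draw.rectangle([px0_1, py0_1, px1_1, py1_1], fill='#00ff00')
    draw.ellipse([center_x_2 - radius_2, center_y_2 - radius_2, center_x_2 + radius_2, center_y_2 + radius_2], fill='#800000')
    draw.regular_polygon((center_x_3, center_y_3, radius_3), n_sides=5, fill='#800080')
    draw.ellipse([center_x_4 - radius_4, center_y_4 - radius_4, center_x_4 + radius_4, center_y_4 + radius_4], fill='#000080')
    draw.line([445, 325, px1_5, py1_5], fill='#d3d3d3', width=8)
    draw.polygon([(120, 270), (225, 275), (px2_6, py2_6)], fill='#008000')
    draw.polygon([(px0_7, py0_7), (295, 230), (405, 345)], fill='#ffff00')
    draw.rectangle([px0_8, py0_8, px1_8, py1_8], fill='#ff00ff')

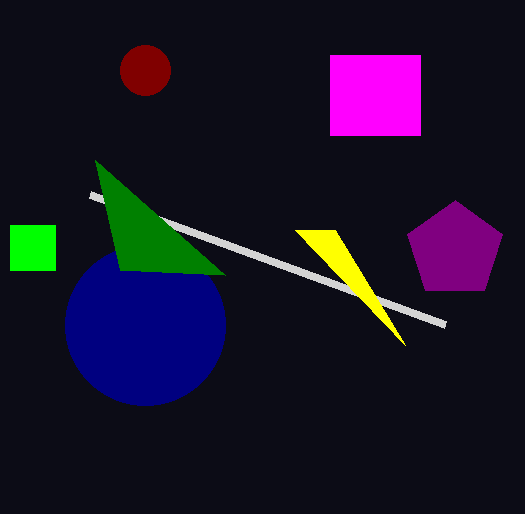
px0_1 = 10; py0_1 = 225; px1_1 = 55; py1_1 = 270; center_x_2 = 145; center_y_2 = 70; radius_2 = 25; center_x_3 = 455; center_y_3 = 250; radius_3 = 50; center_x_4 = 145; center_y_4 = 325; radius_4 = 80; px1_5 = 90; py1_5 = 195; px2_6 = 95; py2_6 = 160; px0_7 = 335; py0_7 = 230; px0_8 = 330; py0_8 = 55; px1_8 = 420; py1_8 = 135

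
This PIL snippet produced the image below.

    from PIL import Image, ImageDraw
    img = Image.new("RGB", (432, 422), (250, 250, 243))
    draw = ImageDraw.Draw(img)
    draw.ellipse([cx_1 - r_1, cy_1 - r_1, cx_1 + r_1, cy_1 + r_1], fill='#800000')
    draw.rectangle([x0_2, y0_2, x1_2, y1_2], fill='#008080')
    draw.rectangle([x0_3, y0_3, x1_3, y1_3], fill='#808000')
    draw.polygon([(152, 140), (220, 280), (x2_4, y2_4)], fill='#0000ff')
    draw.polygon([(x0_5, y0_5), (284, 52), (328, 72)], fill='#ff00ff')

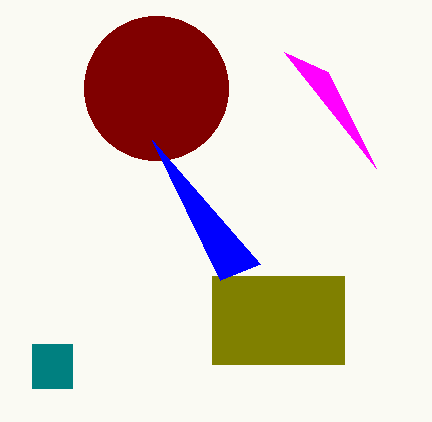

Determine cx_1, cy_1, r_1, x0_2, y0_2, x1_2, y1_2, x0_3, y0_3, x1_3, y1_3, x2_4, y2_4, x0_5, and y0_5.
cx_1 = 156; cy_1 = 88; r_1 = 72; x0_2 = 32; y0_2 = 344; x1_2 = 72; y1_2 = 388; x0_3 = 212; y0_3 = 276; x1_3 = 344; y1_3 = 364; x2_4 = 260; y2_4 = 264; x0_5 = 376; y0_5 = 168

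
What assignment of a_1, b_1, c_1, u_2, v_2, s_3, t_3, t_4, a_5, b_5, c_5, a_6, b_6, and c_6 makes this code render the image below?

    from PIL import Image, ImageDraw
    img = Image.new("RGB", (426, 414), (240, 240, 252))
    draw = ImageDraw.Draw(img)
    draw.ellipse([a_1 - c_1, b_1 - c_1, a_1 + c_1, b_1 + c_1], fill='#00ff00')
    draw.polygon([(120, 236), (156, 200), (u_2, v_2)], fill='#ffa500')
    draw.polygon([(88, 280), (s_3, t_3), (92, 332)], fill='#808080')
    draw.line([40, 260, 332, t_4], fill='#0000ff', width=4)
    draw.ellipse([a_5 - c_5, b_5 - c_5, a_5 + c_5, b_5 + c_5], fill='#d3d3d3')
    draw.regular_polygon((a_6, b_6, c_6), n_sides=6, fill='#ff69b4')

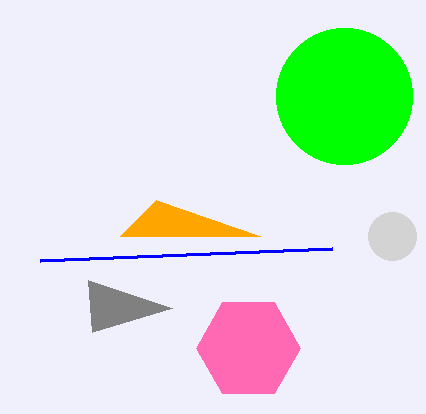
a_1 = 344
b_1 = 96
c_1 = 68
u_2 = 260
v_2 = 236
s_3 = 172
t_3 = 308
t_4 = 248
a_5 = 392
b_5 = 236
c_5 = 24
a_6 = 248
b_6 = 348
c_6 = 52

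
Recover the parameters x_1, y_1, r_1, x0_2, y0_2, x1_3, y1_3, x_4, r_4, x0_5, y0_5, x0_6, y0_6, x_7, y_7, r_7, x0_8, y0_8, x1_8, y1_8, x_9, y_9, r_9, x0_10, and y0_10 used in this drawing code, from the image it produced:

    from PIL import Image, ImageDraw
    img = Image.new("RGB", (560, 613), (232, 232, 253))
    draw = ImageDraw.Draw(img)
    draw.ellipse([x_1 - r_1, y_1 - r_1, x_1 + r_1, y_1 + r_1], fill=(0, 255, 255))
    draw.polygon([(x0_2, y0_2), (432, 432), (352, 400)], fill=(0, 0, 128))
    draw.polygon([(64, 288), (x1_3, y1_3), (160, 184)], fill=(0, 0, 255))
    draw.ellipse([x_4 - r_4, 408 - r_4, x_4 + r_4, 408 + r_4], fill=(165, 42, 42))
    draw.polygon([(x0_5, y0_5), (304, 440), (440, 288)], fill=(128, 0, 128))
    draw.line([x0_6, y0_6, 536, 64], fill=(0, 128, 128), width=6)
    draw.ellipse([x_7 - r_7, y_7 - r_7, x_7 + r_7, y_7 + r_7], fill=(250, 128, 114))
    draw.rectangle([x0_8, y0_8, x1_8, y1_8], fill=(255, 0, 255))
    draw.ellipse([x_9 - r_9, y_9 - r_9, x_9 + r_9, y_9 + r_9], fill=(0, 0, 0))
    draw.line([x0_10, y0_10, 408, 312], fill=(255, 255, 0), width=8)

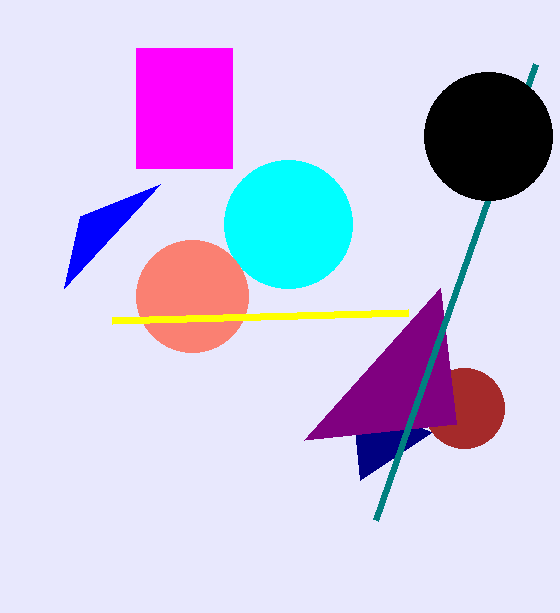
x_1 = 288, y_1 = 224, r_1 = 64, x0_2 = 360, y0_2 = 480, x1_3 = 80, y1_3 = 216, x_4 = 464, r_4 = 40, x0_5 = 456, y0_5 = 424, x0_6 = 376, y0_6 = 520, x_7 = 192, y_7 = 296, r_7 = 56, x0_8 = 136, y0_8 = 48, x1_8 = 232, y1_8 = 168, x_9 = 488, y_9 = 136, r_9 = 64, x0_10 = 112, y0_10 = 320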